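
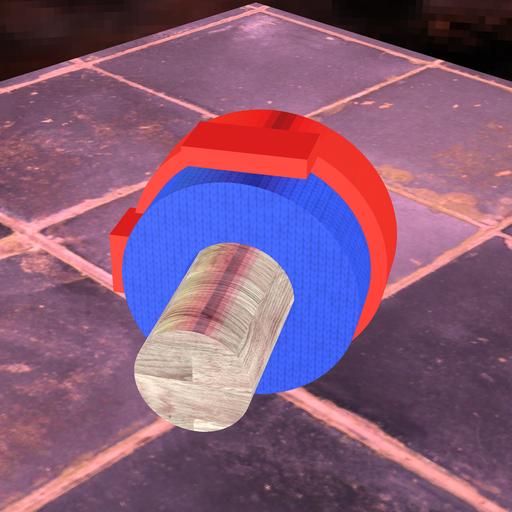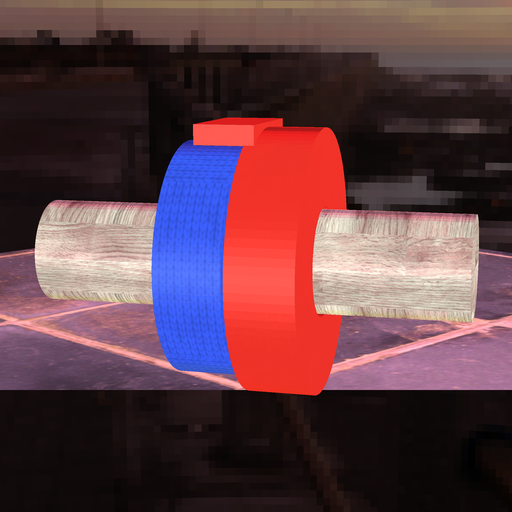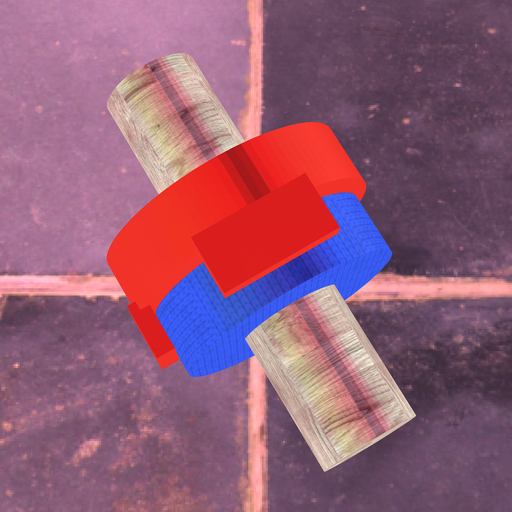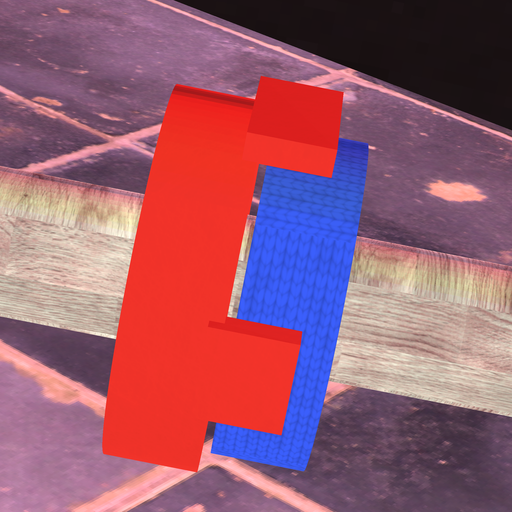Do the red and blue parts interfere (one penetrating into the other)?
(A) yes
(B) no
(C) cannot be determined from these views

(B) no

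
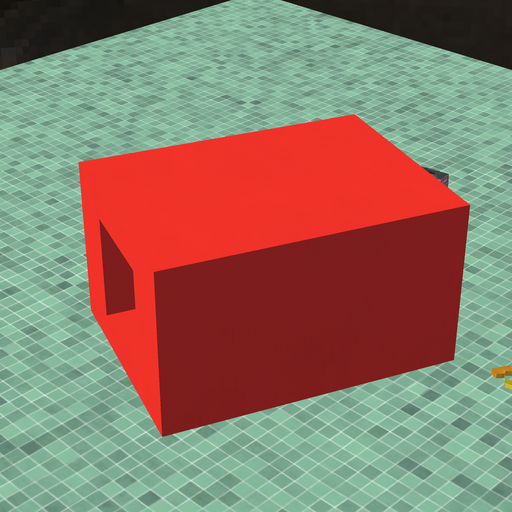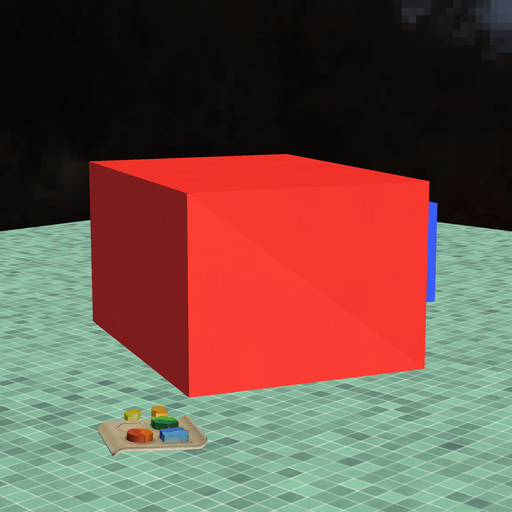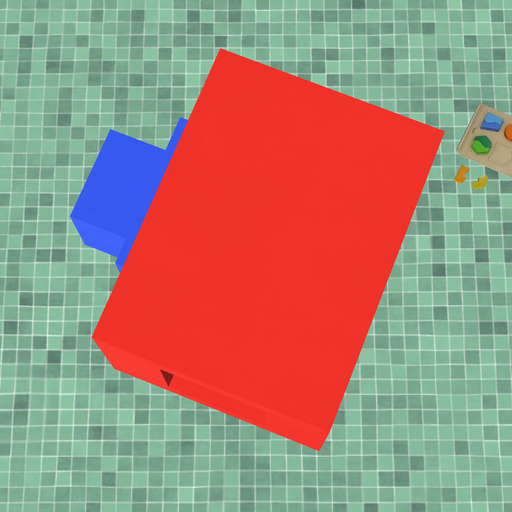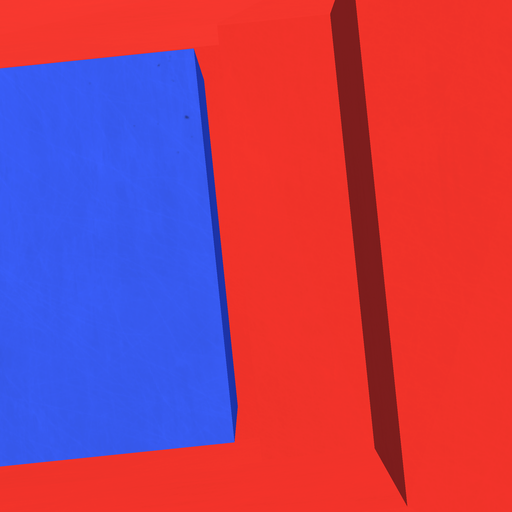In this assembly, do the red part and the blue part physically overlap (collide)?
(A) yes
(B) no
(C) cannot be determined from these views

(B) no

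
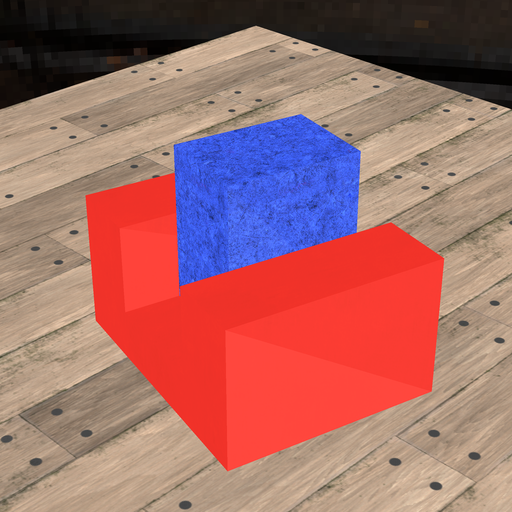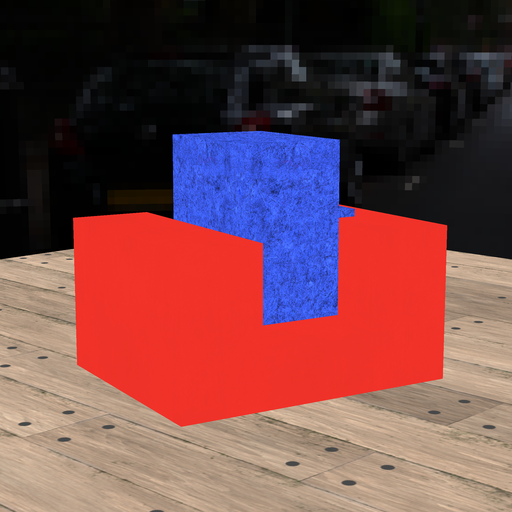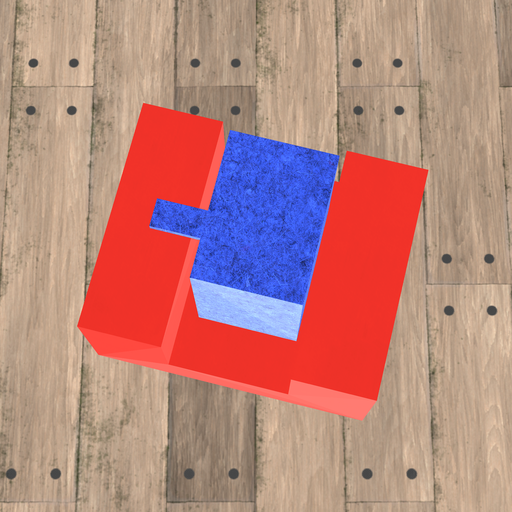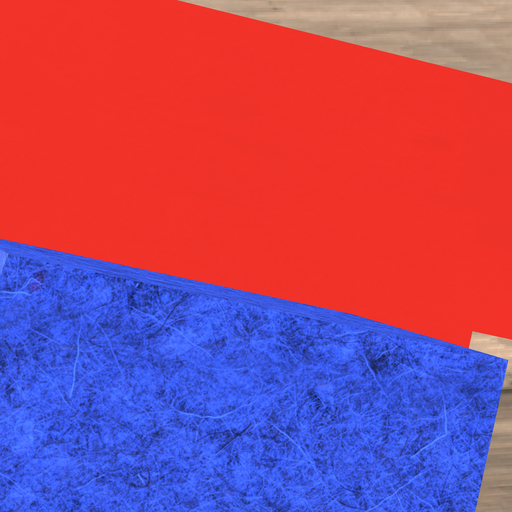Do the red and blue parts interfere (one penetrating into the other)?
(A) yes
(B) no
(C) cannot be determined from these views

(B) no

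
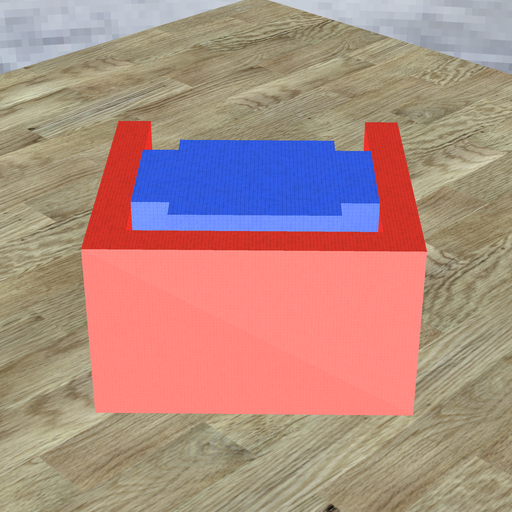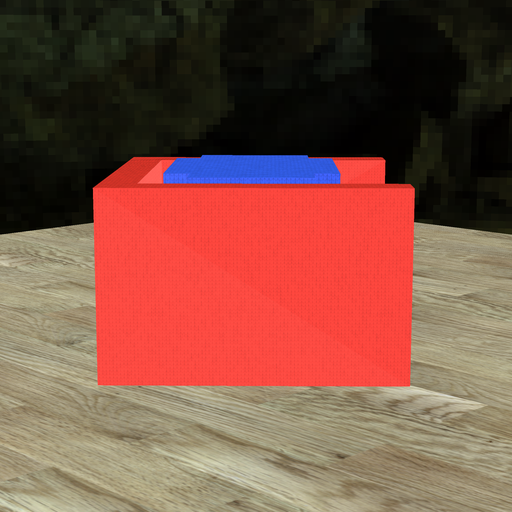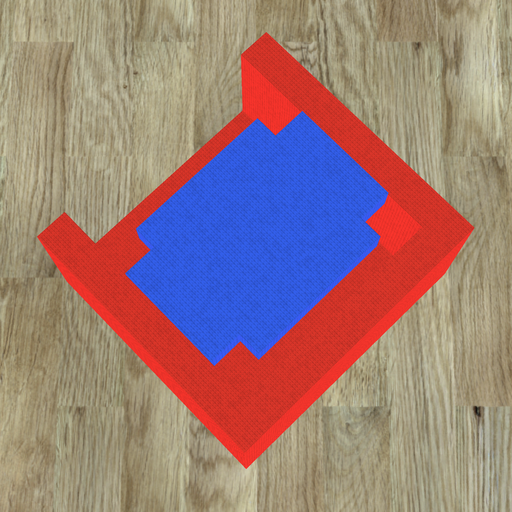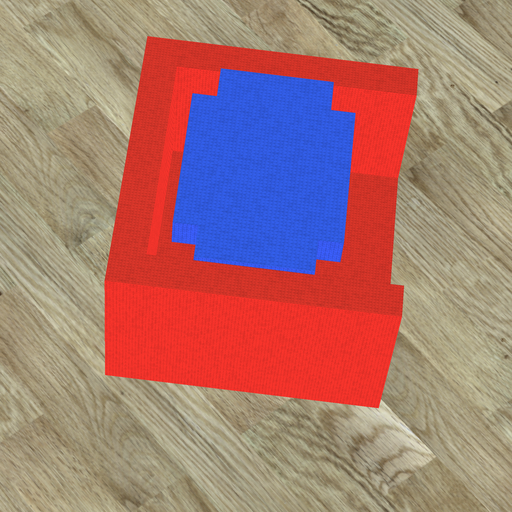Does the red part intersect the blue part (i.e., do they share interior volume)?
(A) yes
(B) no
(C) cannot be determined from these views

(B) no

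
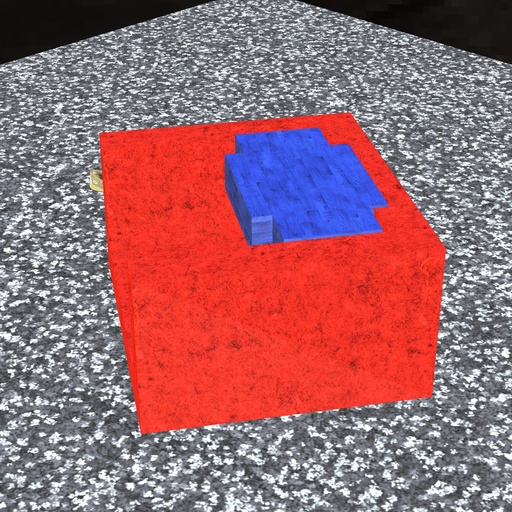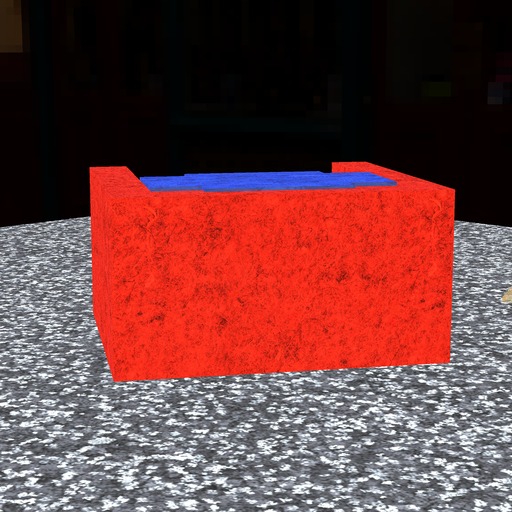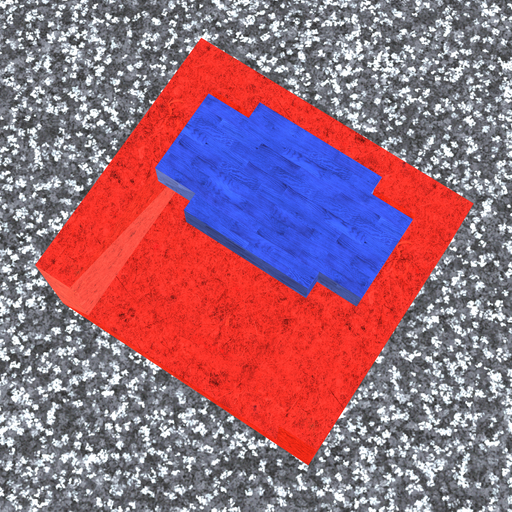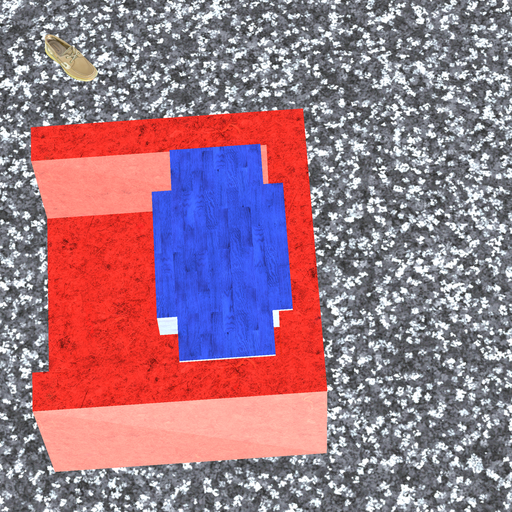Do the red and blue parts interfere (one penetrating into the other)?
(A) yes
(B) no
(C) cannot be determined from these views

(A) yes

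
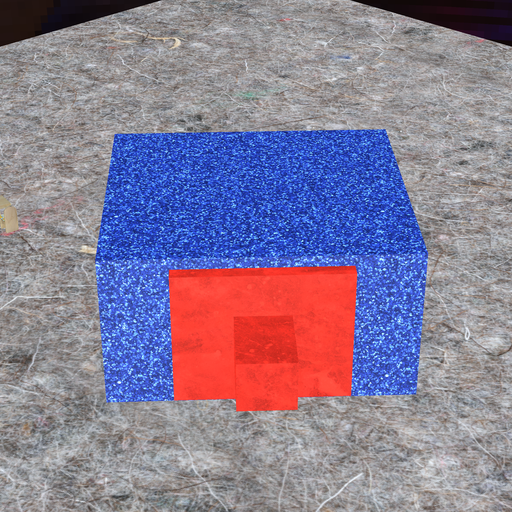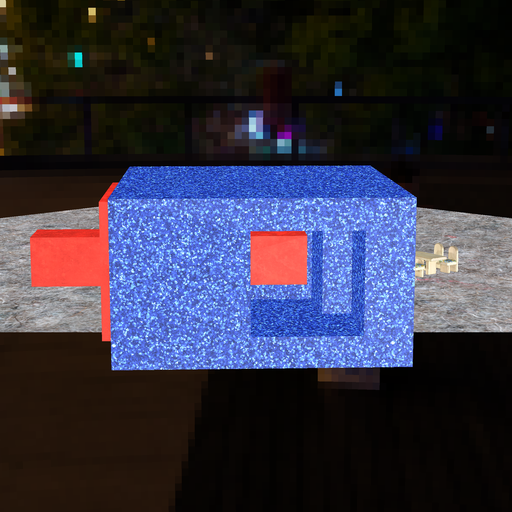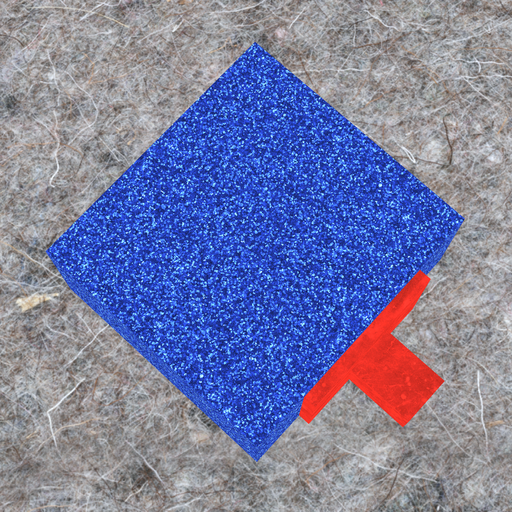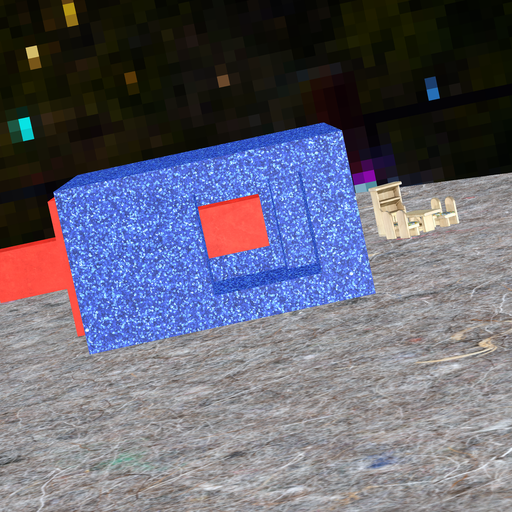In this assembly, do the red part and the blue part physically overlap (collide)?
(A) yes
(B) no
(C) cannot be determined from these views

(B) no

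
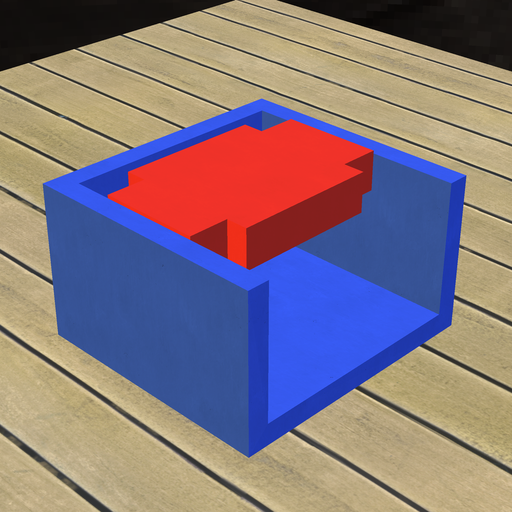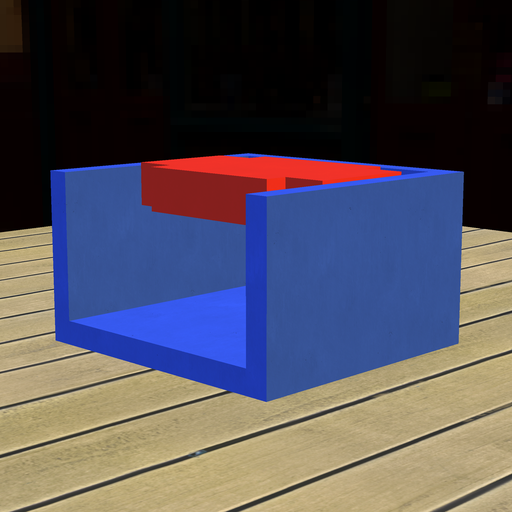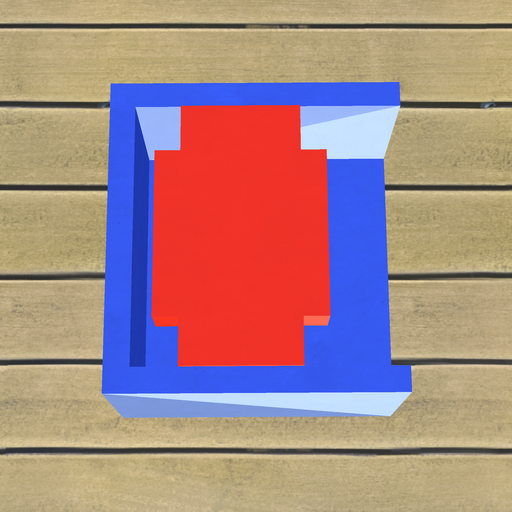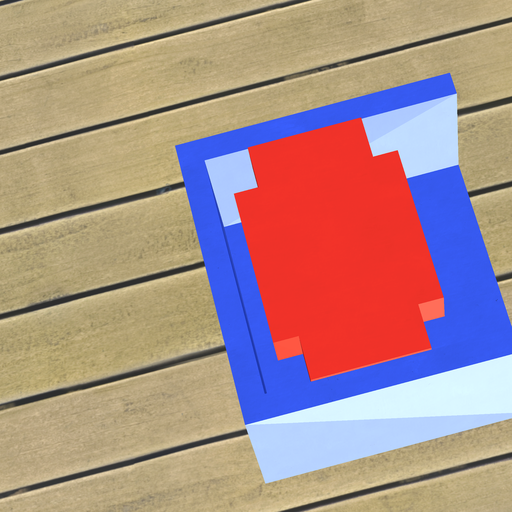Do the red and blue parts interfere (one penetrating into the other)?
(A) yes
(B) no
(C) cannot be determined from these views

(B) no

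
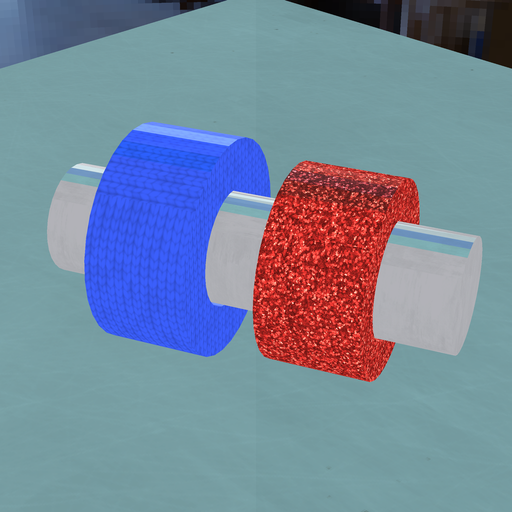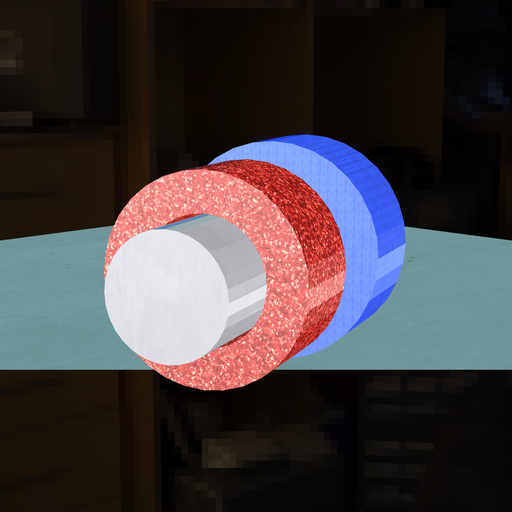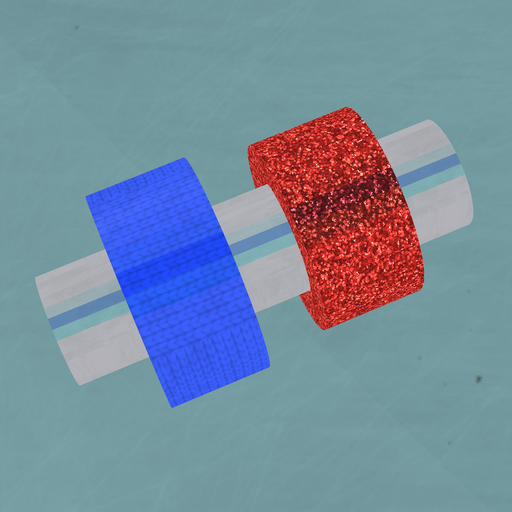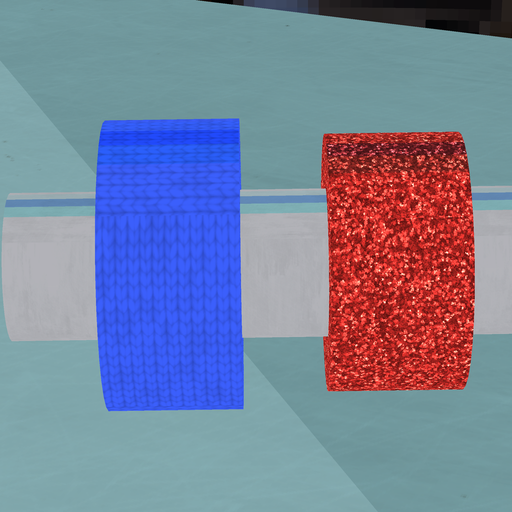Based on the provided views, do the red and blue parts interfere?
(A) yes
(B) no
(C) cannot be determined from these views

(B) no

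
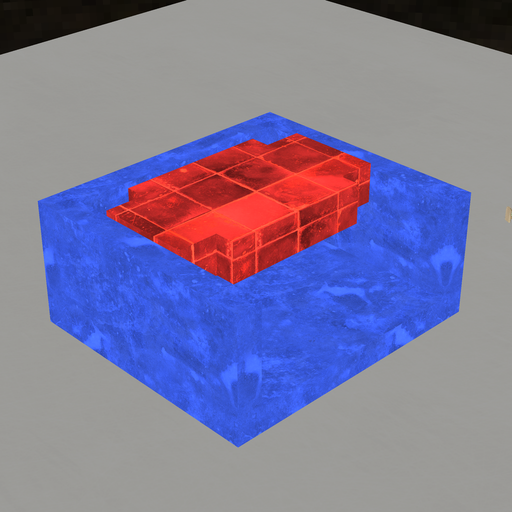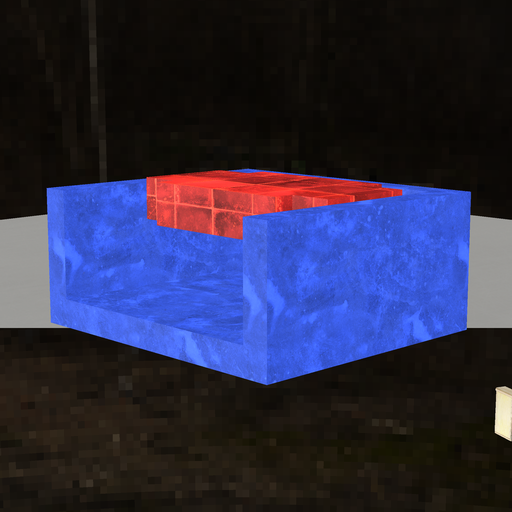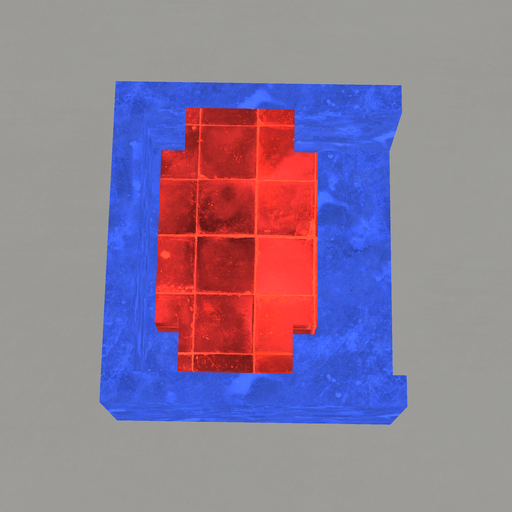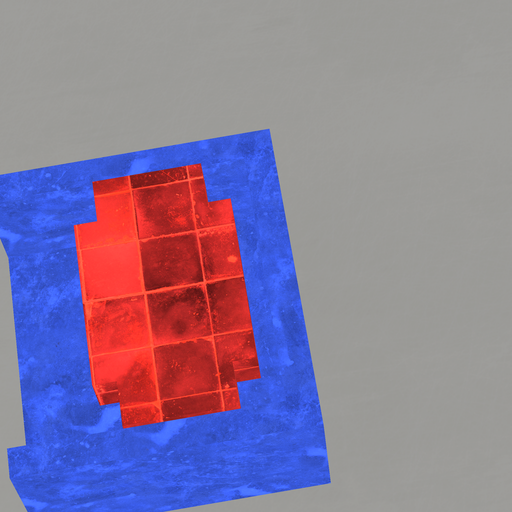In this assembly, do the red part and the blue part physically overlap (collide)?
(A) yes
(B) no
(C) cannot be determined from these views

(B) no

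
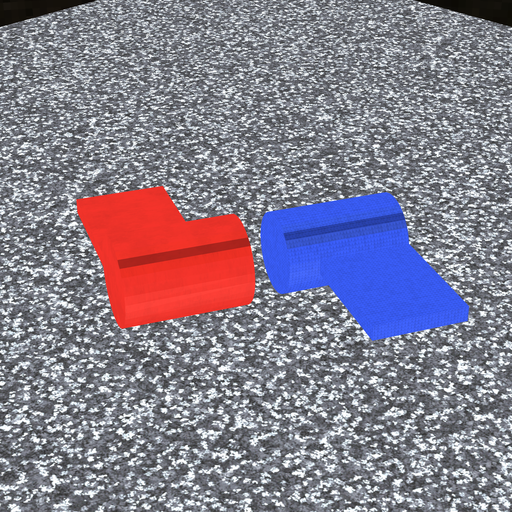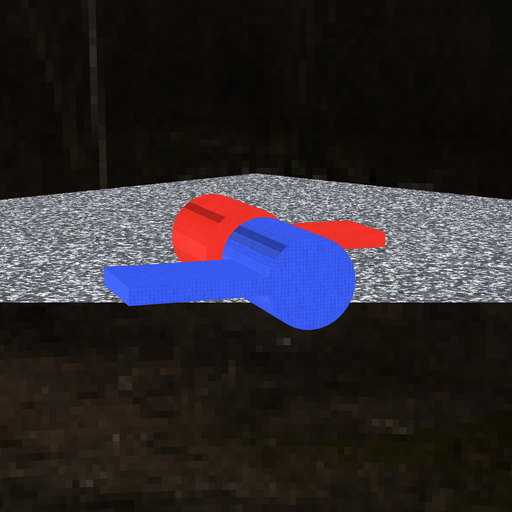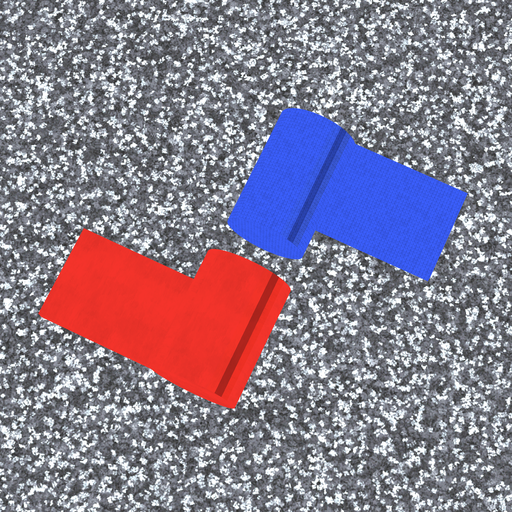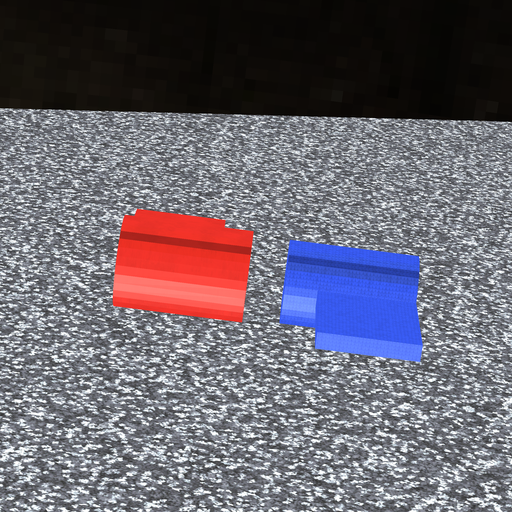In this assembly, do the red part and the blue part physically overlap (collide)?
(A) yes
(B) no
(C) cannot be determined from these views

(B) no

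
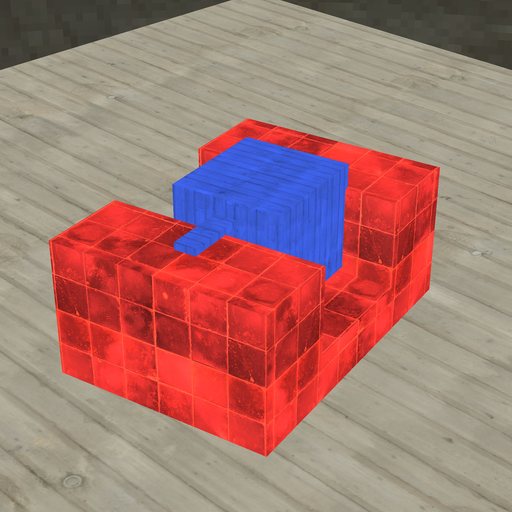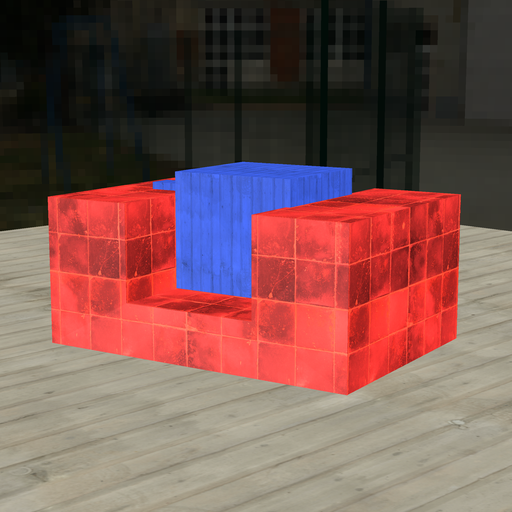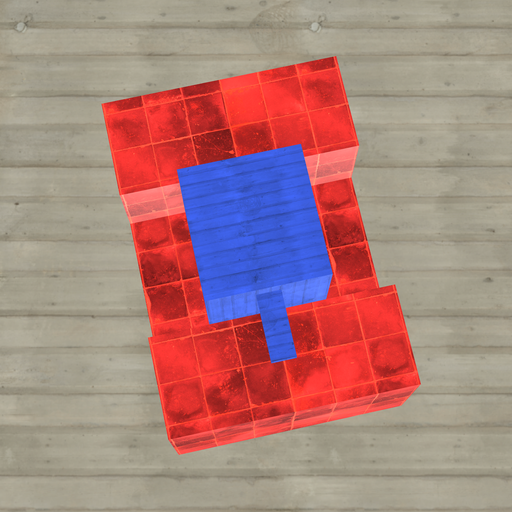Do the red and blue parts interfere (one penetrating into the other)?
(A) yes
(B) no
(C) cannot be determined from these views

(C) cannot be determined from these views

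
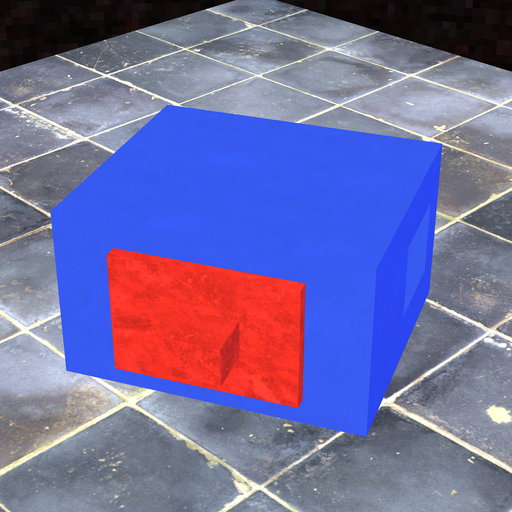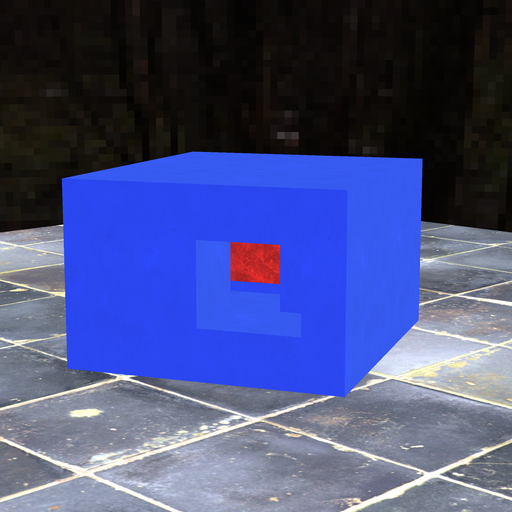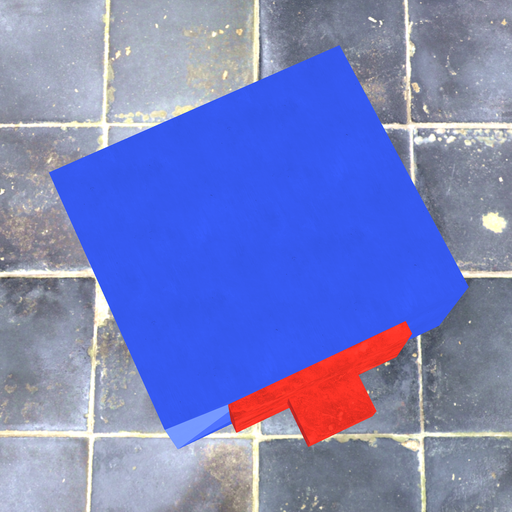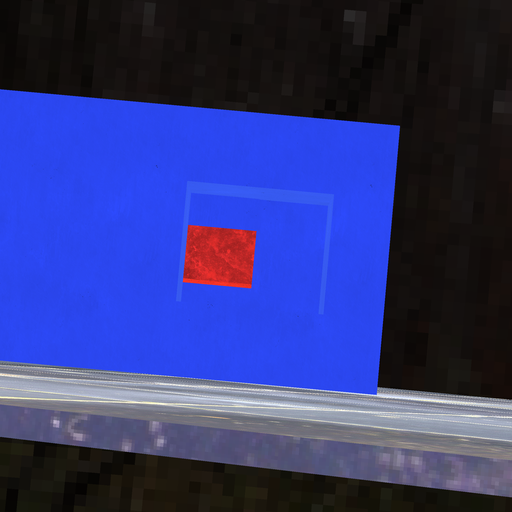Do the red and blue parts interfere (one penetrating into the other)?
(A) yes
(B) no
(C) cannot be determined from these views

(A) yes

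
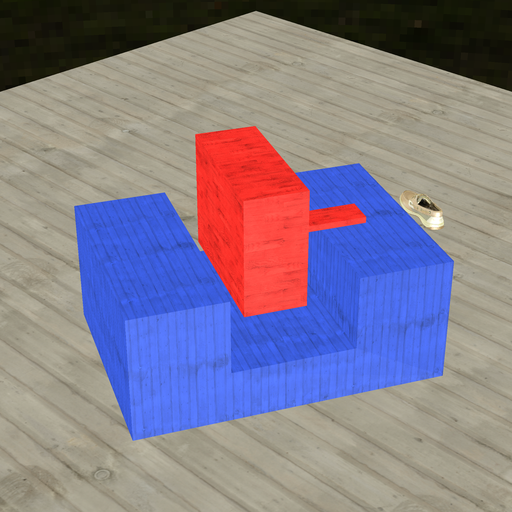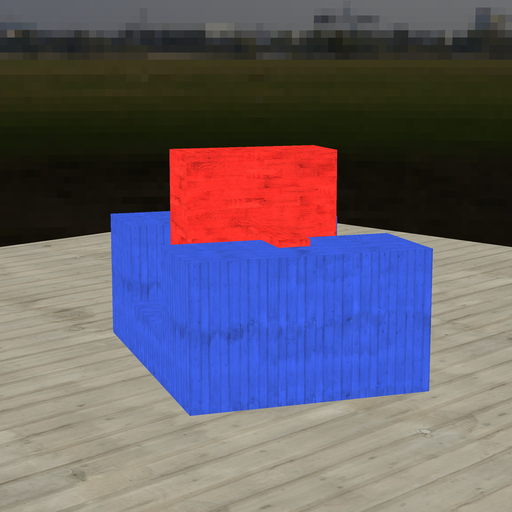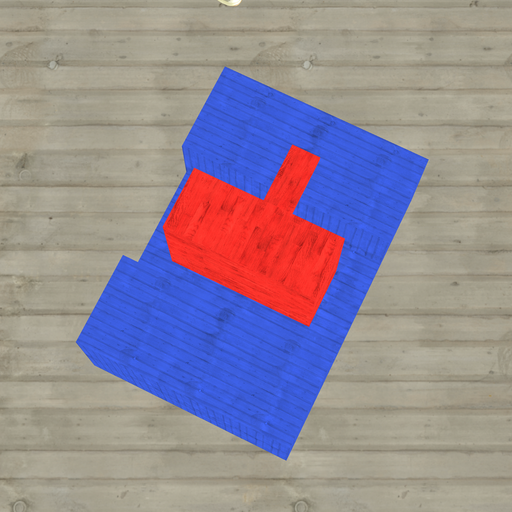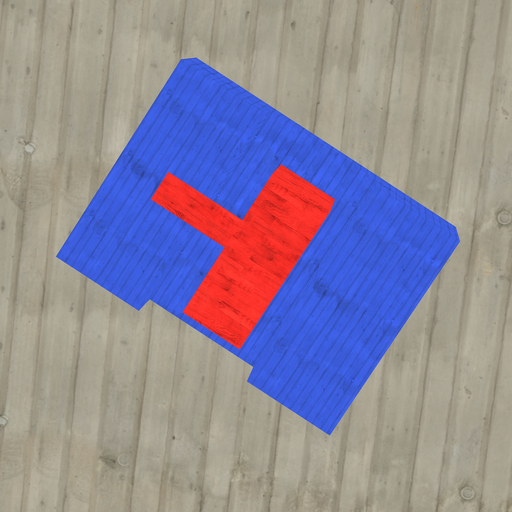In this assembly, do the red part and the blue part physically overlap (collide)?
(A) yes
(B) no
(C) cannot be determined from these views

(B) no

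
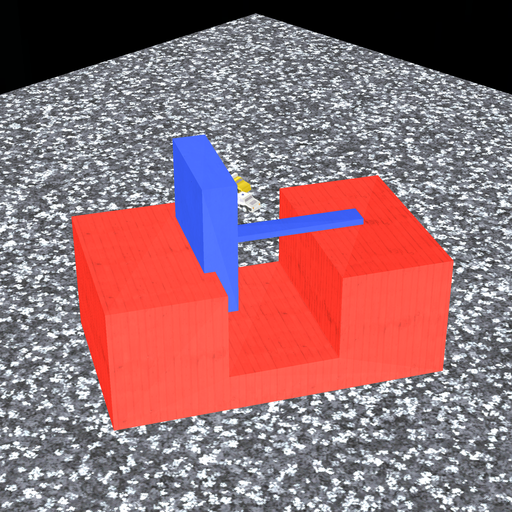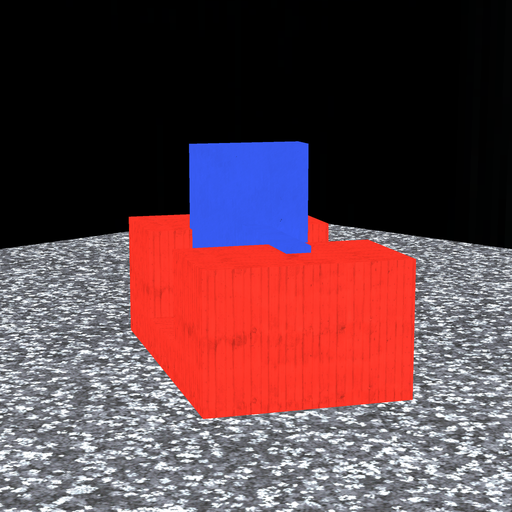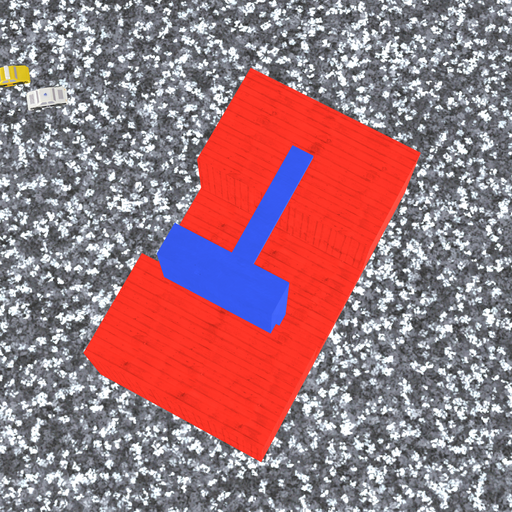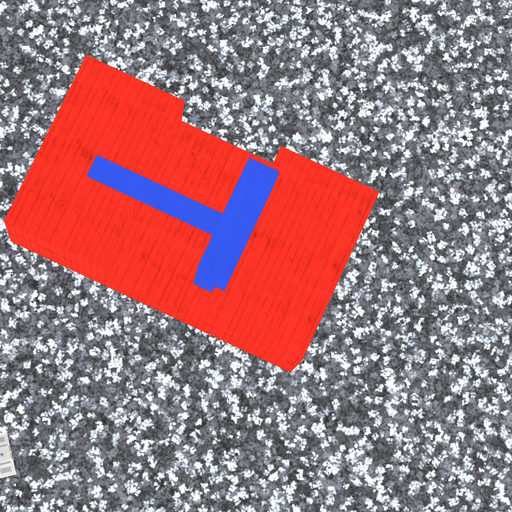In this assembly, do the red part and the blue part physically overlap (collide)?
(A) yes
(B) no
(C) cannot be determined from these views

(A) yes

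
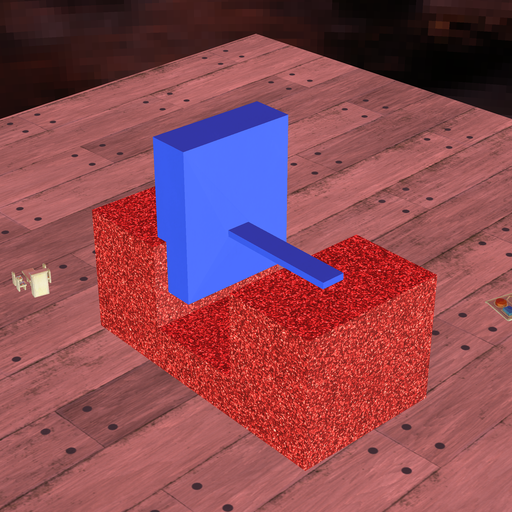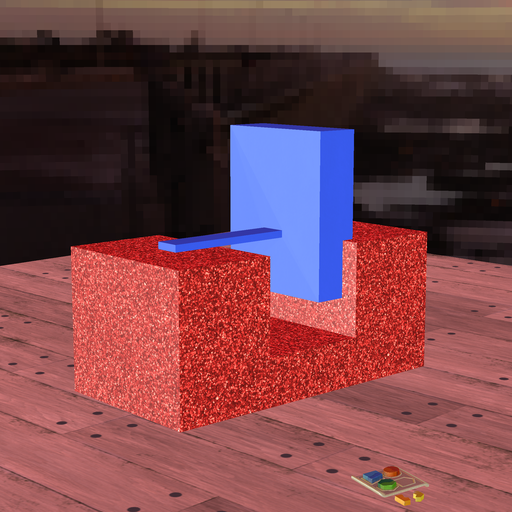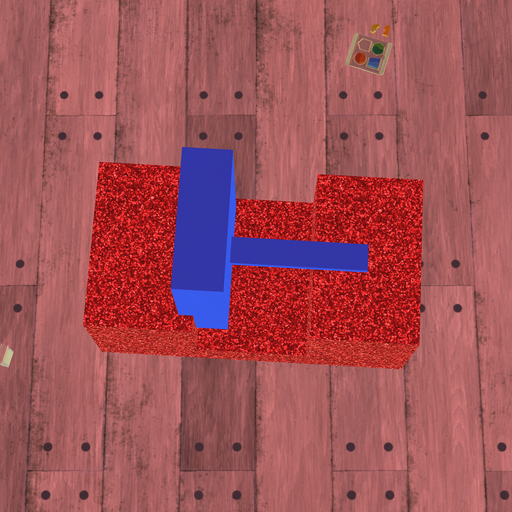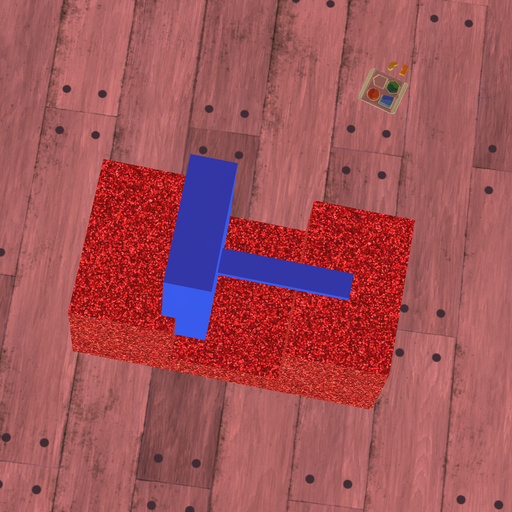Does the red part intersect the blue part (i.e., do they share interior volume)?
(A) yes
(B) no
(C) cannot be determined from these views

(A) yes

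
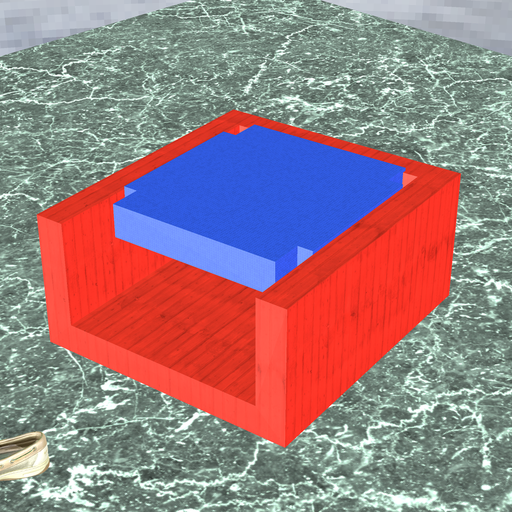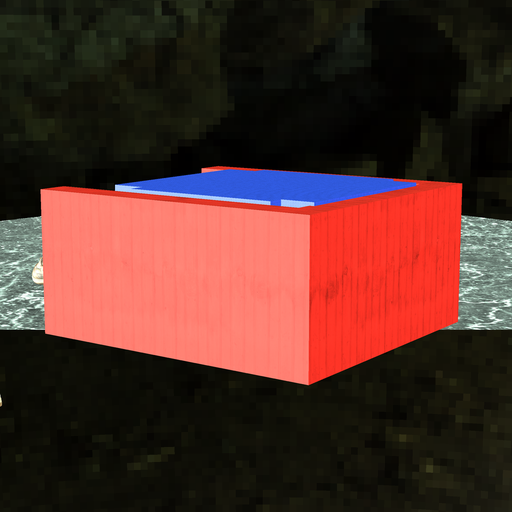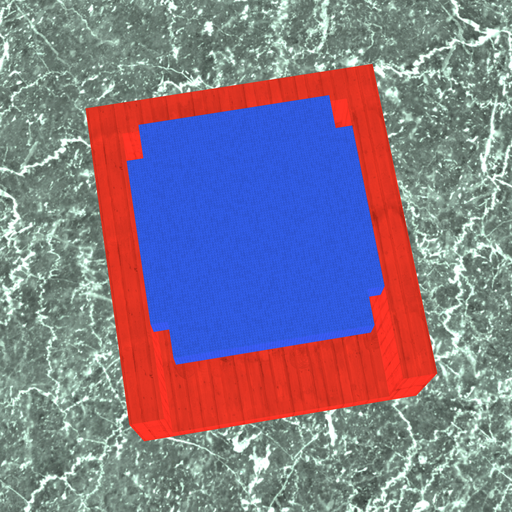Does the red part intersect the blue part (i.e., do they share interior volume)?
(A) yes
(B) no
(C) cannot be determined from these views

(A) yes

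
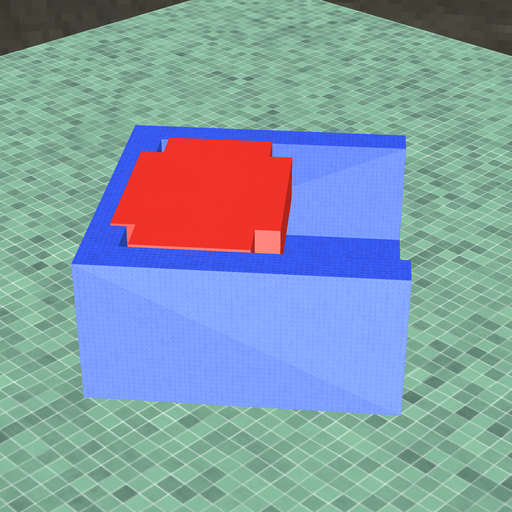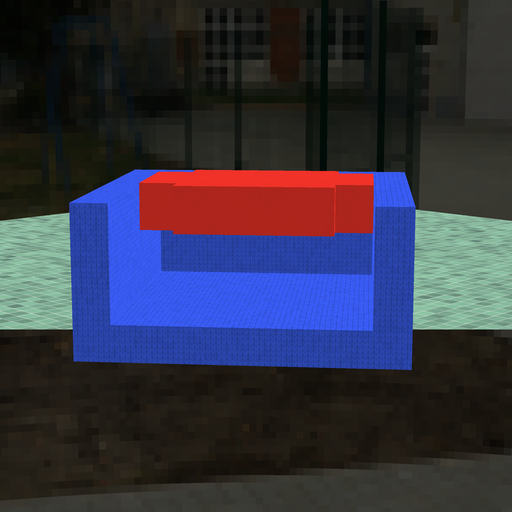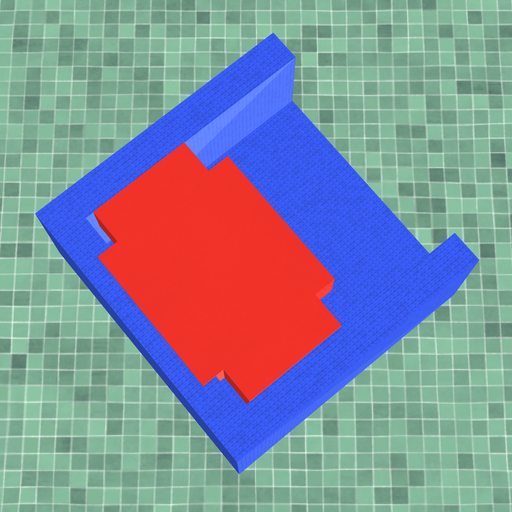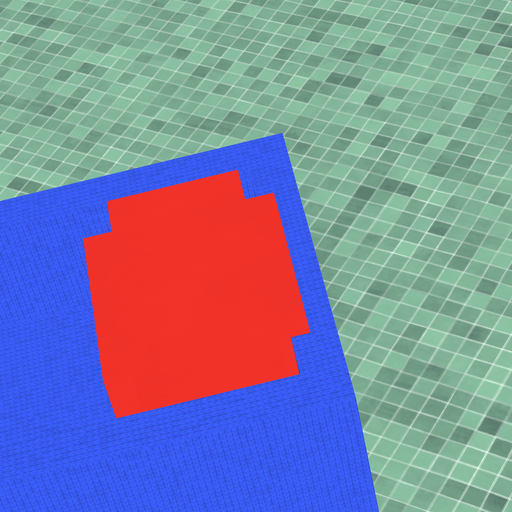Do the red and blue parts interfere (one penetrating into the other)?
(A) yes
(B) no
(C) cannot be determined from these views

(A) yes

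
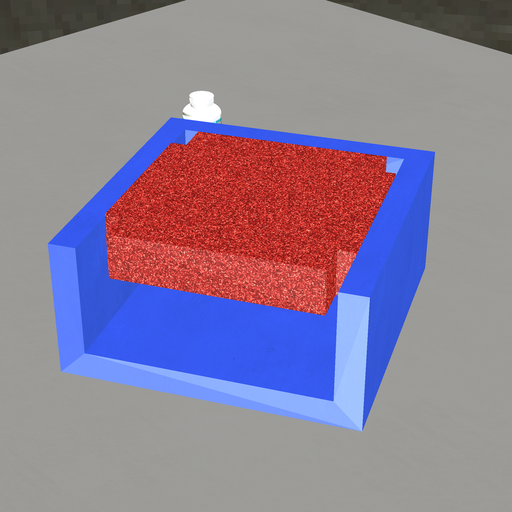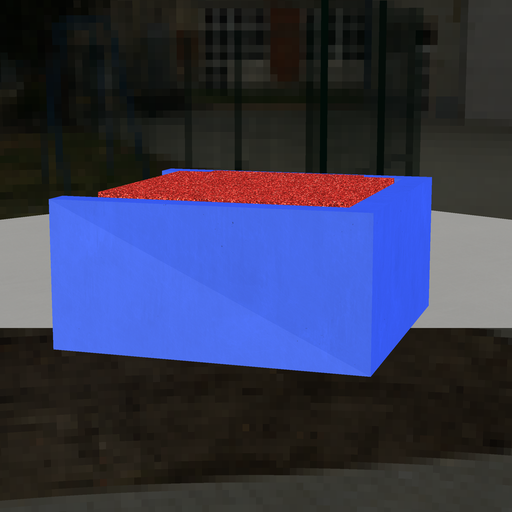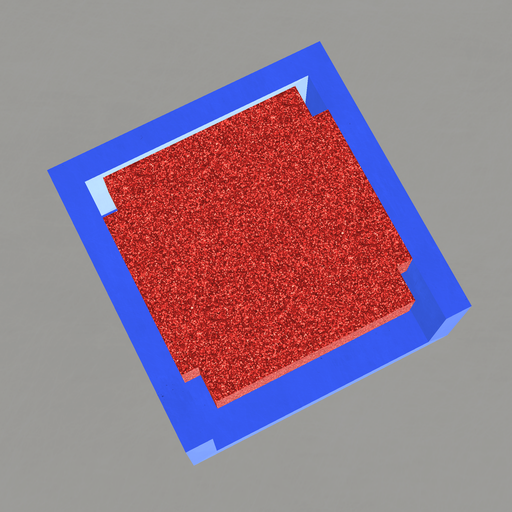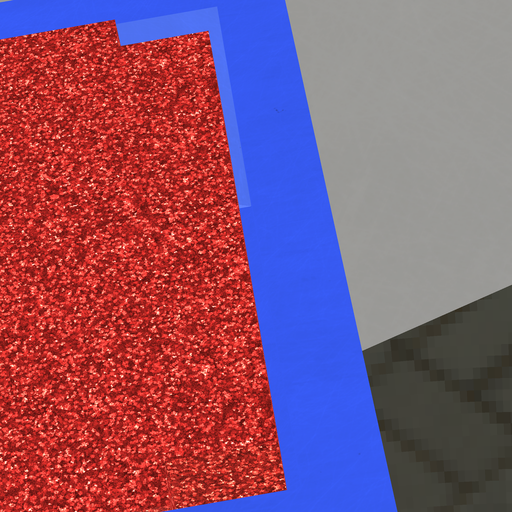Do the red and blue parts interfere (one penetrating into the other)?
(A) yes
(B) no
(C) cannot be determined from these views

(B) no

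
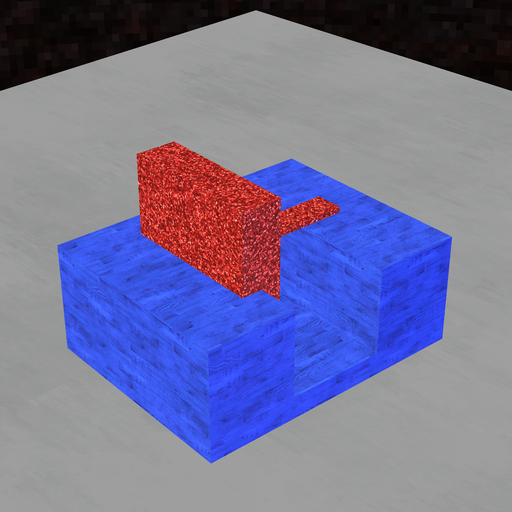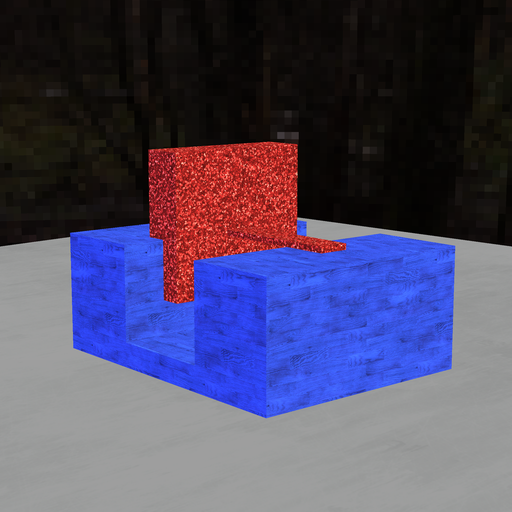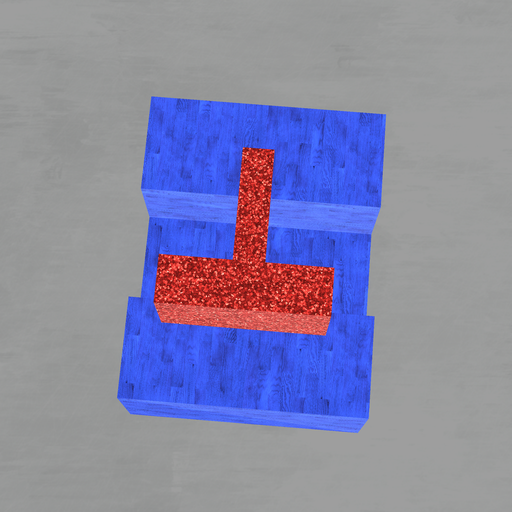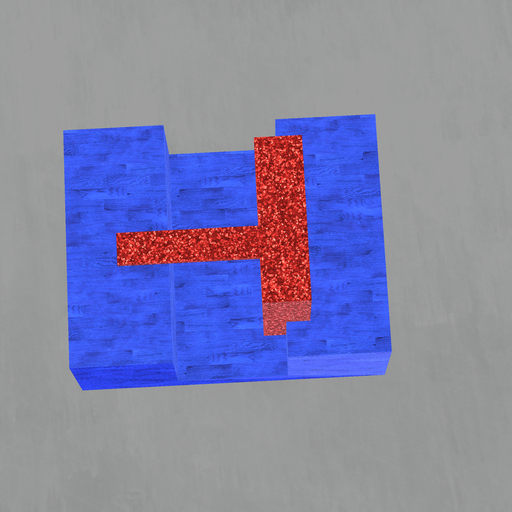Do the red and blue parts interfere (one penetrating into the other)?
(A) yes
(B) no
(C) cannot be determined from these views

(A) yes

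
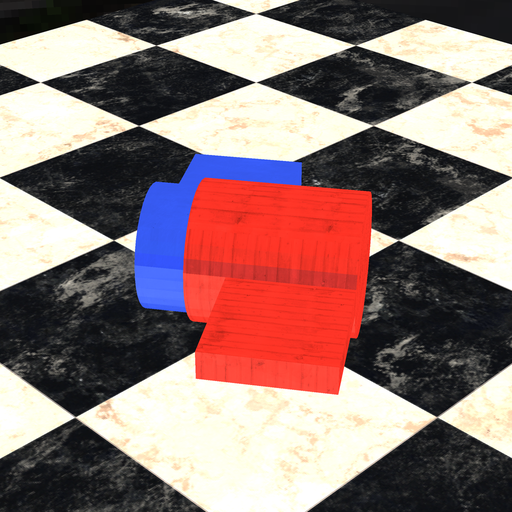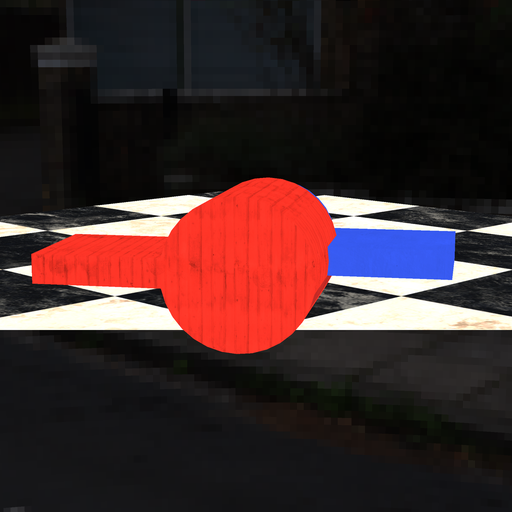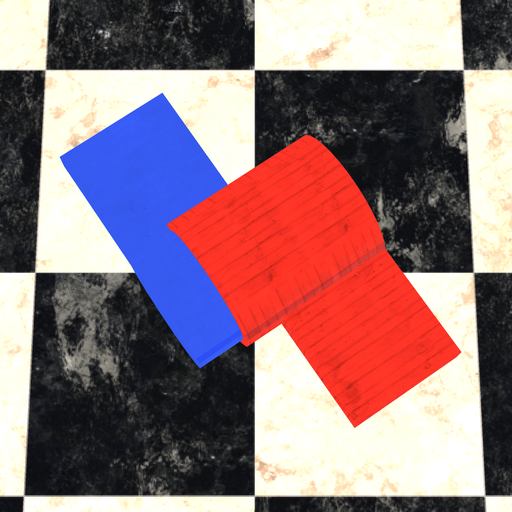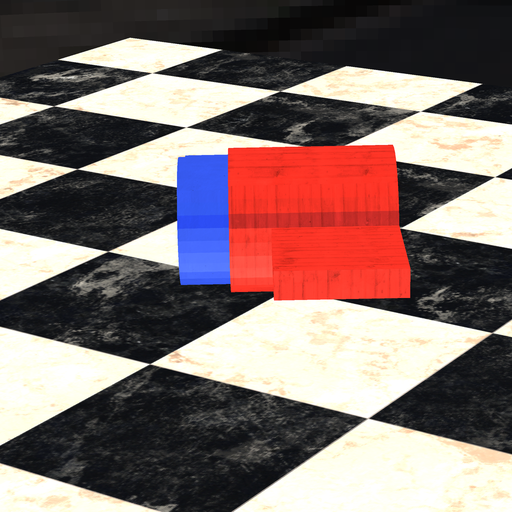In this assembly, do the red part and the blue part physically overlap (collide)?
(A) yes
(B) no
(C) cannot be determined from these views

(A) yes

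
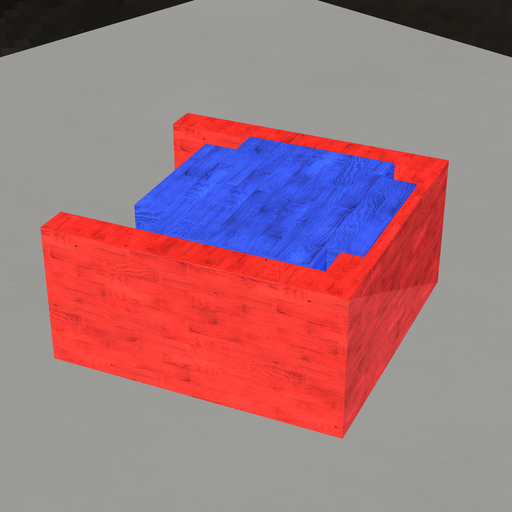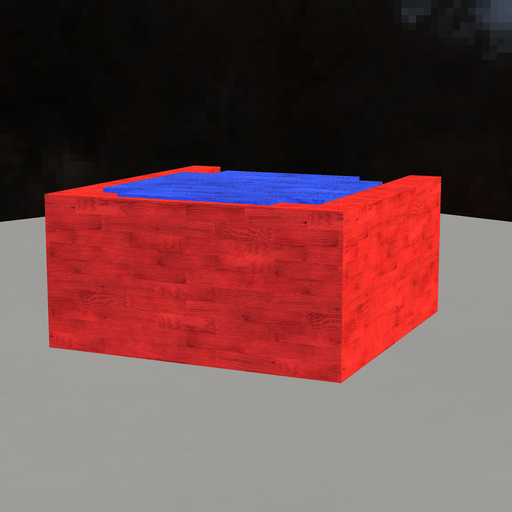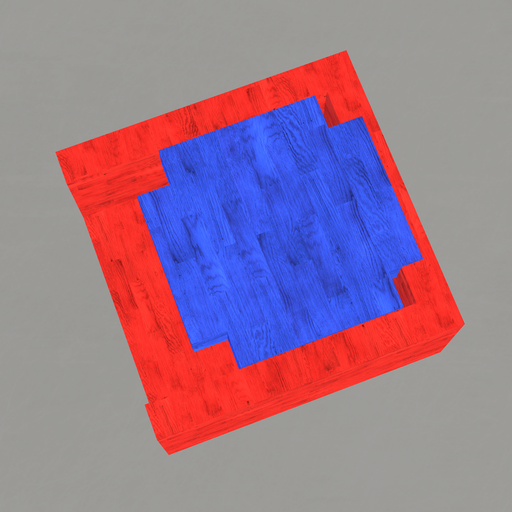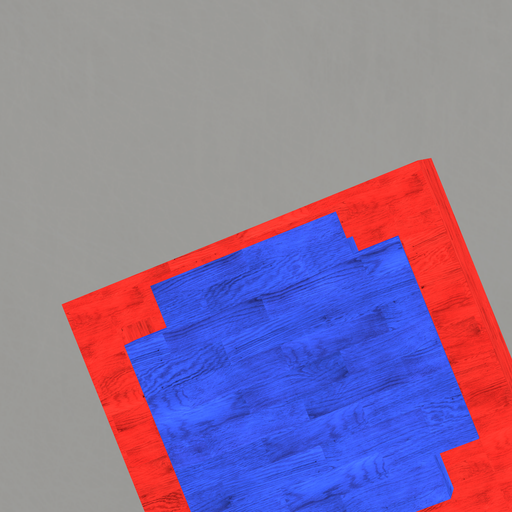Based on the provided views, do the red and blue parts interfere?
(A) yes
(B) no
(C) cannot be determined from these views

(A) yes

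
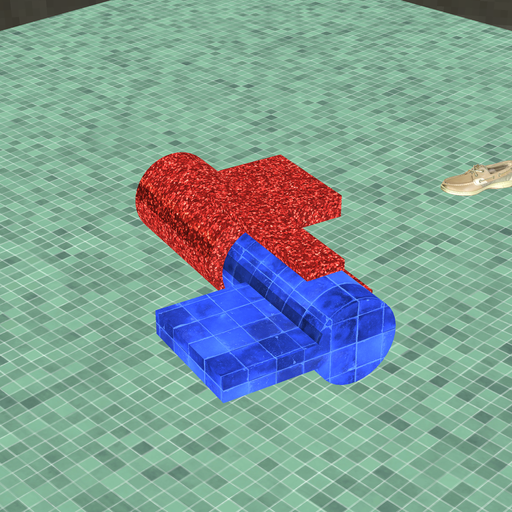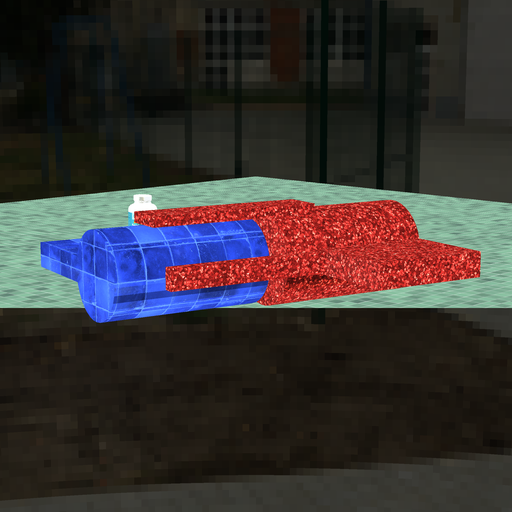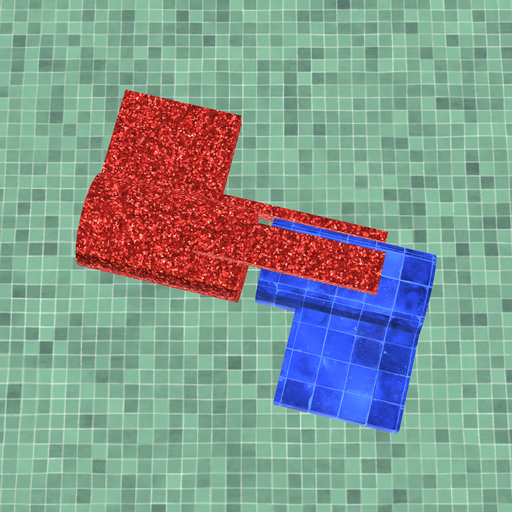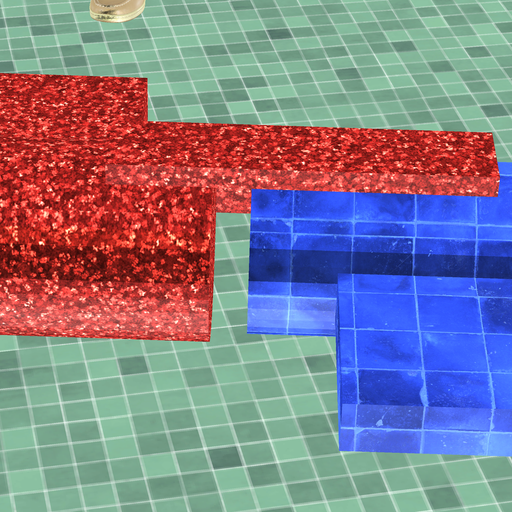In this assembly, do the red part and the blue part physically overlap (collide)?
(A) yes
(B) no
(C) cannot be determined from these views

(B) no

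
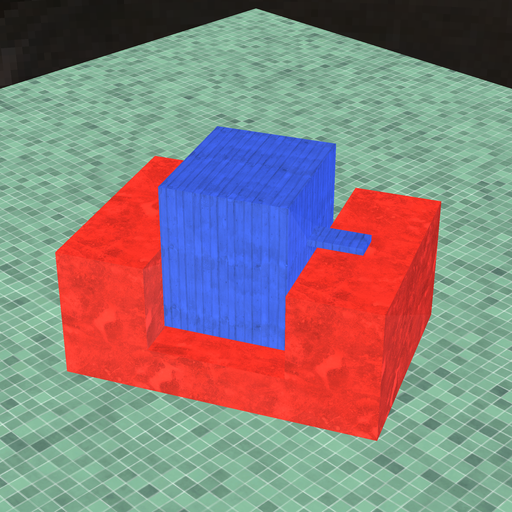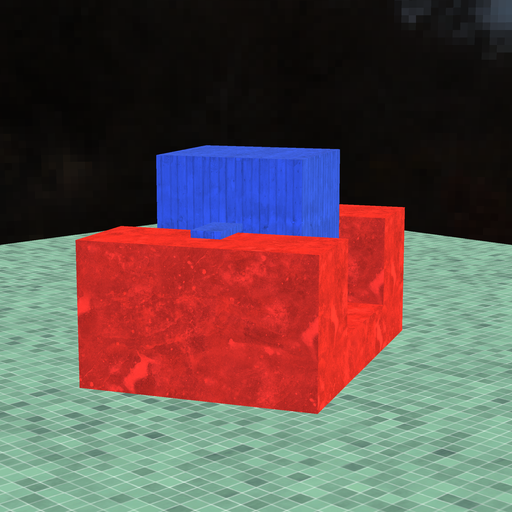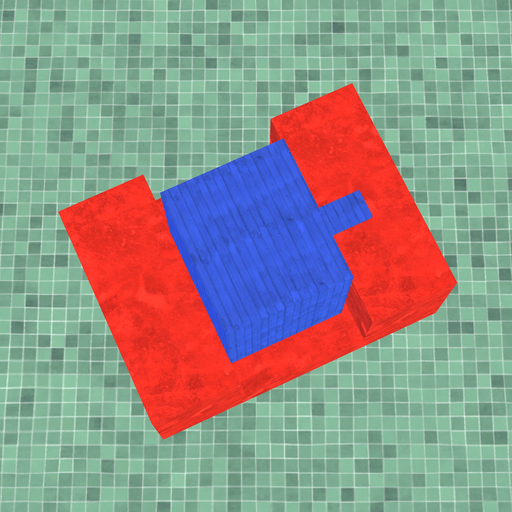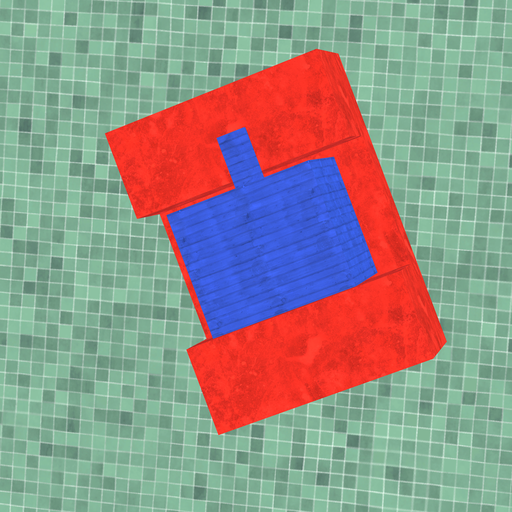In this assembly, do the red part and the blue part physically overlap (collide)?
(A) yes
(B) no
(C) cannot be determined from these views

(B) no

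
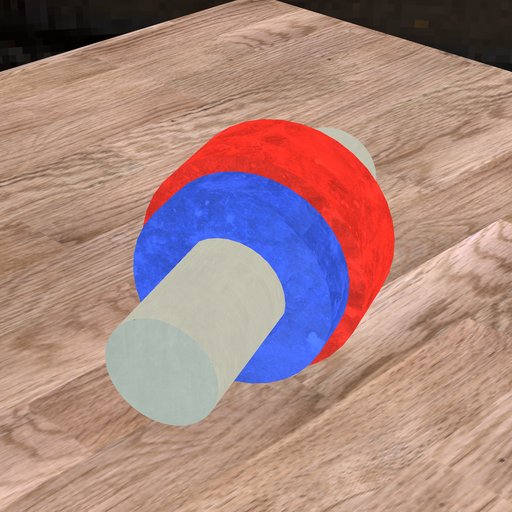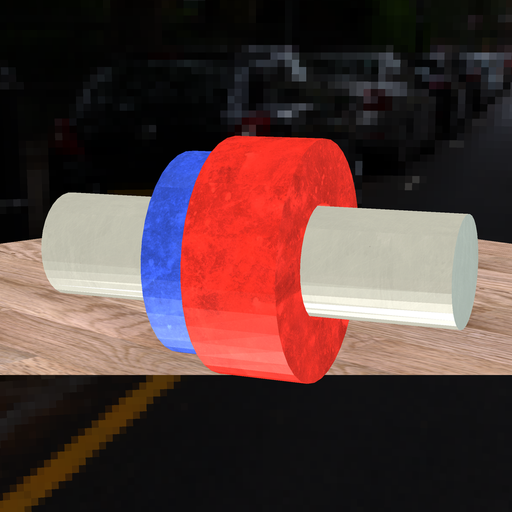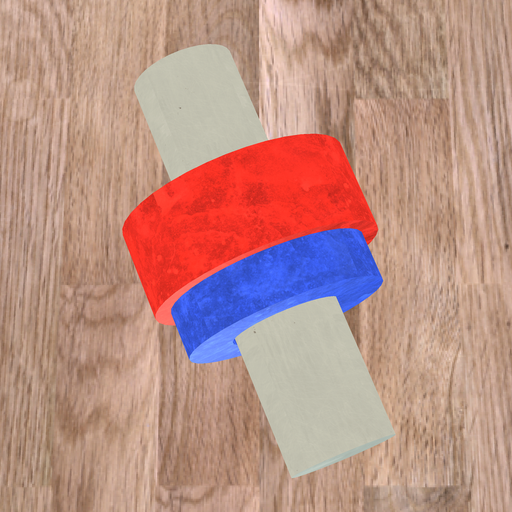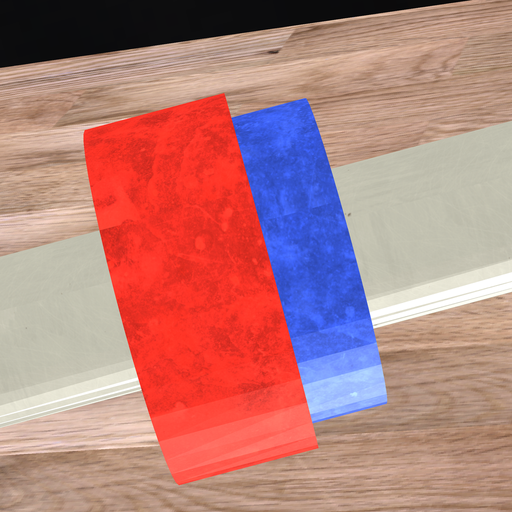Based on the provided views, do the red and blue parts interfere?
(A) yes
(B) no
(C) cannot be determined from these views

(A) yes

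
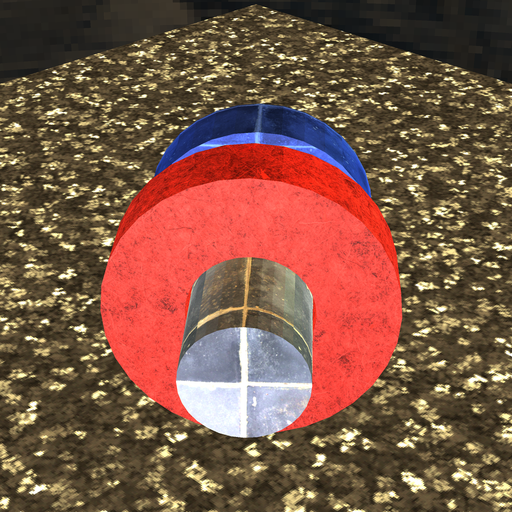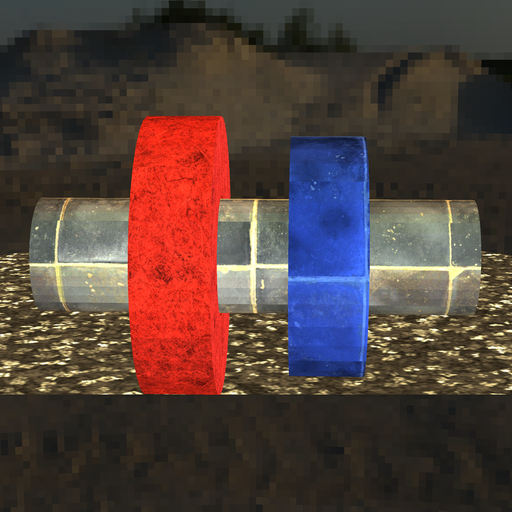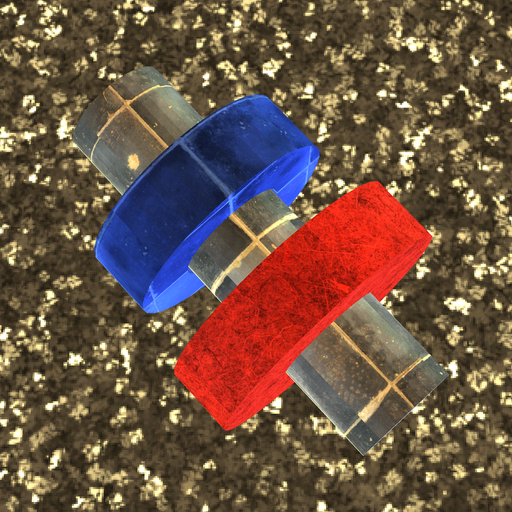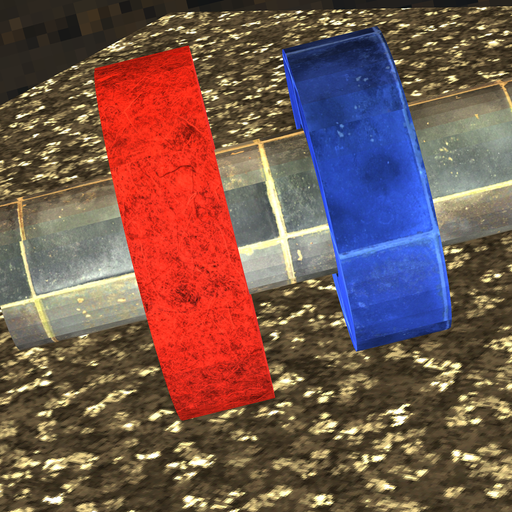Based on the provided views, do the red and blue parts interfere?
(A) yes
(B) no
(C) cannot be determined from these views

(B) no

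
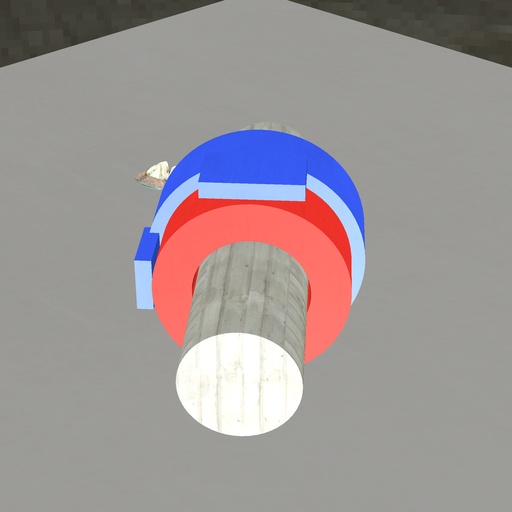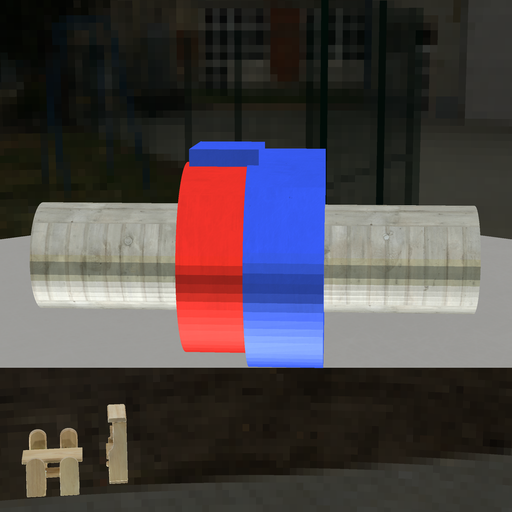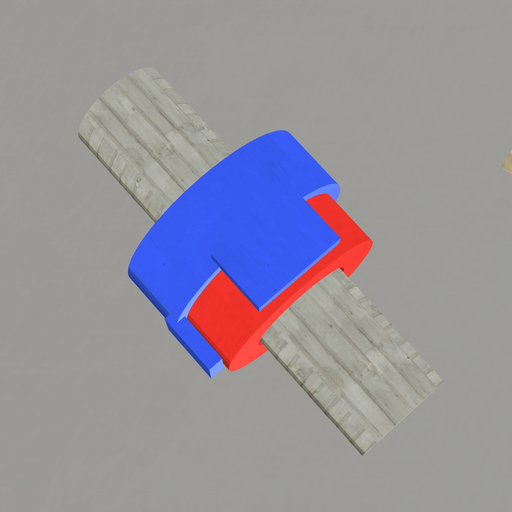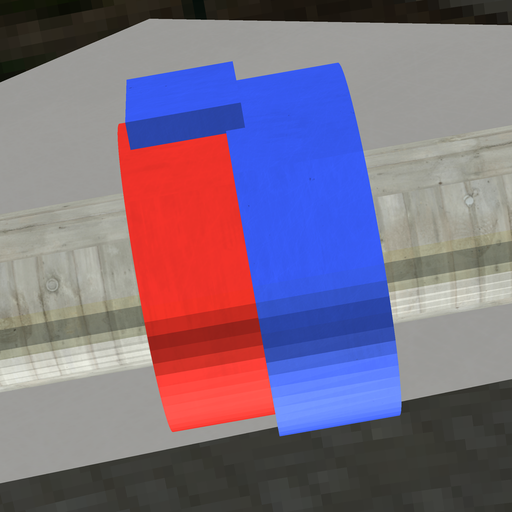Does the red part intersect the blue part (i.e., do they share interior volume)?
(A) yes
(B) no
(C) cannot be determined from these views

(A) yes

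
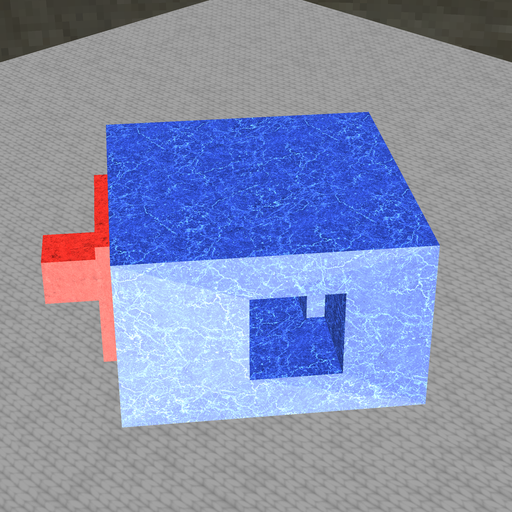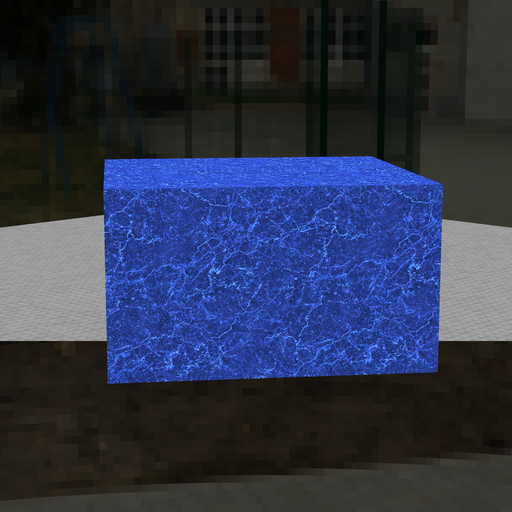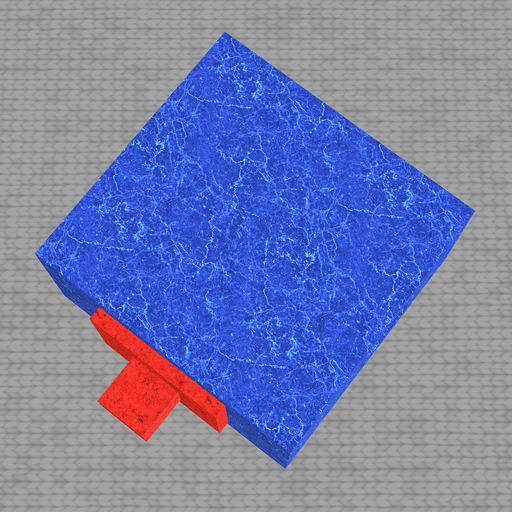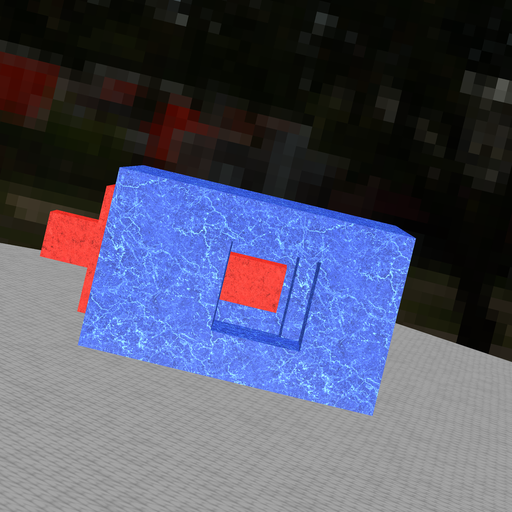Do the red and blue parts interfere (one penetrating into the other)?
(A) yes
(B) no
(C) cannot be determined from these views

(B) no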